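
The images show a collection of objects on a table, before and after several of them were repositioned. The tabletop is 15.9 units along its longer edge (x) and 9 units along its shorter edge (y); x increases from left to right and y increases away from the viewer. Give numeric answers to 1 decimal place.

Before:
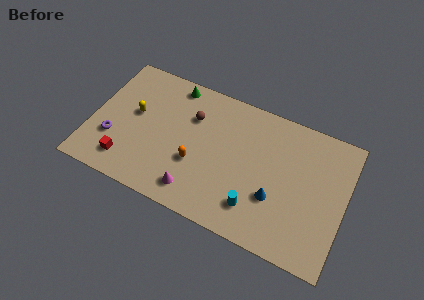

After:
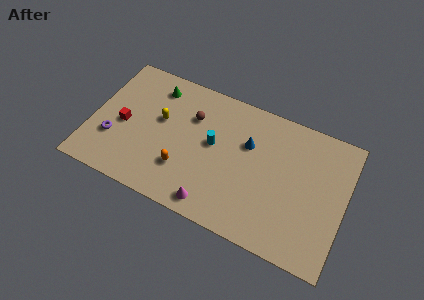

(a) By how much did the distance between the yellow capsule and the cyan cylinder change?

-5.2

The distance was about 8.6 in the first image and 3.4 in the second, so they moved 5.2 units closer together.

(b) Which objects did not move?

the purple torus and the brown sphere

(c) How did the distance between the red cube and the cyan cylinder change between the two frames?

-2.4

Before: roughly 8.1 units apart; after: 5.7. That's 2.4 units closer together.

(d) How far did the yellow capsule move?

1.6

The yellow capsule was near (2.6, 5.1) before and (4.2, 5.3) after, so it travelled √(1.6² + 0.2²) ≈ 1.6 units.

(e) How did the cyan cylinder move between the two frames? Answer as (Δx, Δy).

(-3.0, 3.0)

From the two frames, the cyan cylinder sits at roughly (10.6, 2.0) before and (7.6, 5.0) after.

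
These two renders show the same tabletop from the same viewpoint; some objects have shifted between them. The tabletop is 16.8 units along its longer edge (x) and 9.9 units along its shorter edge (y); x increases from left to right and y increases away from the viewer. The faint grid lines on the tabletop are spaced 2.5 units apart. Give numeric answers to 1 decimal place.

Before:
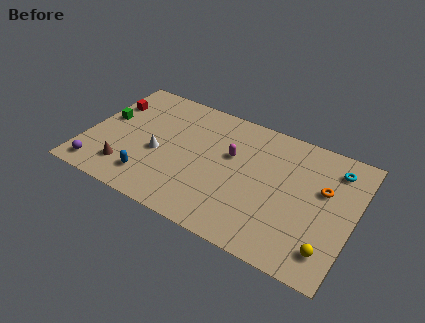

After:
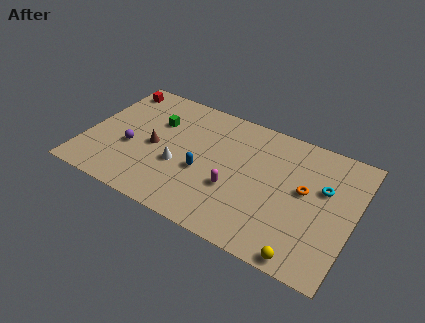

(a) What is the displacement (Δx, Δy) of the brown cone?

(1.4, 2.5)

The brown cone was at about (2.9, 2.1) and moved to about (4.3, 4.6).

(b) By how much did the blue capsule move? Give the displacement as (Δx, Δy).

(3.1, 2.0)

The blue capsule started near (4.4, 2.0) and ended near (7.5, 4.0).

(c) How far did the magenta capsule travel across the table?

2.5

The magenta capsule moved from about (9.0, 6.1) to (9.5, 3.6), a distance of √(0.5² + 2.5²) ≈ 2.5.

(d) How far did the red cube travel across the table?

1.5

From (1.0, 7.0) to (1.1, 8.5), the red cube covered √(0.1² + 1.5²) ≈ 1.5 units.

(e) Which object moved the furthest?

the blue capsule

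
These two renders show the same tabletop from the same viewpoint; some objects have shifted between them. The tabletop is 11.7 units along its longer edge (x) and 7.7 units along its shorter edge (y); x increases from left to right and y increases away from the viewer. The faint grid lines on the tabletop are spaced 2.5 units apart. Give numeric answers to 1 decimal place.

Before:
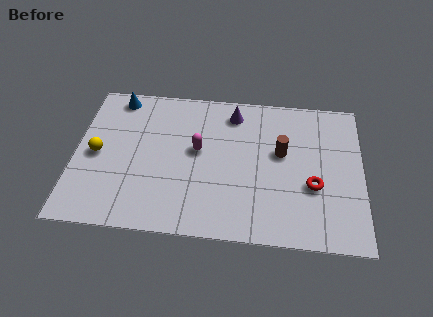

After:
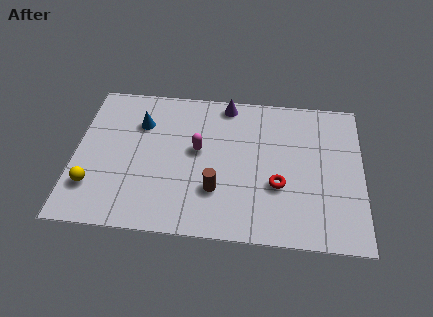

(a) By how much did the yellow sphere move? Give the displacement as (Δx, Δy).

(-0.1, -1.7)

From the two frames, the yellow sphere sits at roughly (0.9, 3.7) before and (0.8, 2.0) after.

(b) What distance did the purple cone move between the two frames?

0.6

From (6.4, 6.4) to (6.1, 6.9), the purple cone covered √(0.3² + 0.5²) ≈ 0.6 units.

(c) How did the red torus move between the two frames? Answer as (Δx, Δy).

(-1.4, -0.1)

The red torus started near (9.7, 2.9) and ended near (8.3, 2.8).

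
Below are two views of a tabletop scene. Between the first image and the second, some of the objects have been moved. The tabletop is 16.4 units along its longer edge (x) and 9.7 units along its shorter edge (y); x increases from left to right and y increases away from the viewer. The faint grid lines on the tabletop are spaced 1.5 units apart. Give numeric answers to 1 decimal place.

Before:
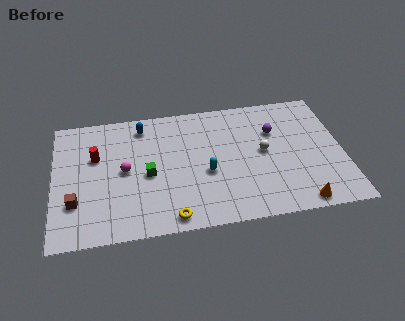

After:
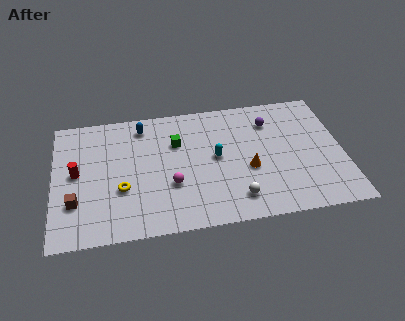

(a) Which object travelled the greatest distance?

the orange cone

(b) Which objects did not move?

the blue capsule and the brown cube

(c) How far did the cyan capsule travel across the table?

1.3

The cyan capsule moved from about (8.6, 4.0) to (9.2, 5.1), a distance of √(0.6² + 1.1²) ≈ 1.3.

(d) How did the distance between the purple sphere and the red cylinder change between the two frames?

+1.1

Before: roughly 10.2 units apart; after: 11.3. That's 1.1 units further apart.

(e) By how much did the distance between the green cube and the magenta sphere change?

+1.8

The distance was about 1.4 in the first image and 3.2 in the second, so they moved 1.8 units further apart.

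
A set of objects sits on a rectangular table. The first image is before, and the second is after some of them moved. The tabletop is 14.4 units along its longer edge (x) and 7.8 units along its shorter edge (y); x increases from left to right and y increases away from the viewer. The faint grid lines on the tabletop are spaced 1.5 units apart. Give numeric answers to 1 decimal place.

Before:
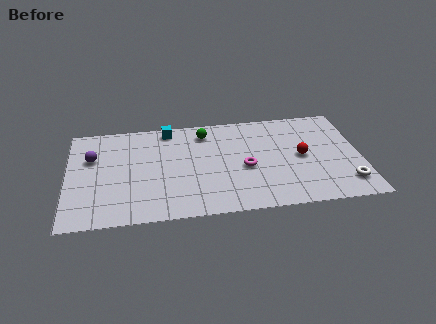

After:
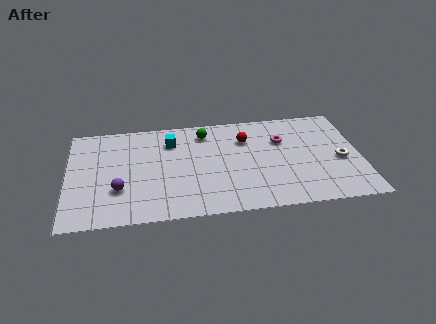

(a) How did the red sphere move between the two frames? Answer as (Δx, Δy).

(-2.7, 1.7)

The red sphere was at about (11.5, 3.9) and moved to about (8.8, 5.6).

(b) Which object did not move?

the green sphere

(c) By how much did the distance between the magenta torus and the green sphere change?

+0.4

Before: roughly 3.6 units apart; after: 4.0. That's 0.4 units further apart.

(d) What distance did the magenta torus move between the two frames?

2.7

The magenta torus moved from about (8.7, 3.4) to (10.6, 5.3), a distance of √(1.9² + 1.9²) ≈ 2.7.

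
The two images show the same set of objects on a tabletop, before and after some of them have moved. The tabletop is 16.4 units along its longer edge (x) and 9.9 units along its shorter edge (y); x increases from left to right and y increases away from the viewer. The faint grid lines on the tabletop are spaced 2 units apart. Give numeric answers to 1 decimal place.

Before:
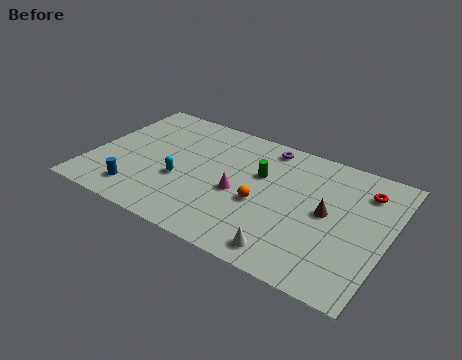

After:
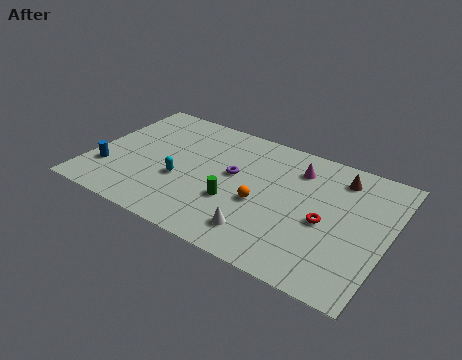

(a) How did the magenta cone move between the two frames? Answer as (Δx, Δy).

(2.8, 3.4)

The magenta cone started near (8.3, 4.3) and ended near (11.1, 7.7).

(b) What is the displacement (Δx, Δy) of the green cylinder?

(-1.0, -2.8)

From the two frames, the green cylinder sits at roughly (9.2, 6.3) before and (8.2, 3.5) after.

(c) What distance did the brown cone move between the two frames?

3.0

The brown cone moved from about (13.1, 5.1) to (13.4, 8.1), a distance of √(0.3² + 3.0²) ≈ 3.0.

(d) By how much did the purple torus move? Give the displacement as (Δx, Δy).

(-1.4, -3.1)

The purple torus started near (9.2, 8.7) and ended near (7.8, 5.6).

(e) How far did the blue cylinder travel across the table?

2.1

From (3.0, 1.8) to (1.1, 2.8), the blue cylinder covered √(1.9² + 1.0²) ≈ 2.1 units.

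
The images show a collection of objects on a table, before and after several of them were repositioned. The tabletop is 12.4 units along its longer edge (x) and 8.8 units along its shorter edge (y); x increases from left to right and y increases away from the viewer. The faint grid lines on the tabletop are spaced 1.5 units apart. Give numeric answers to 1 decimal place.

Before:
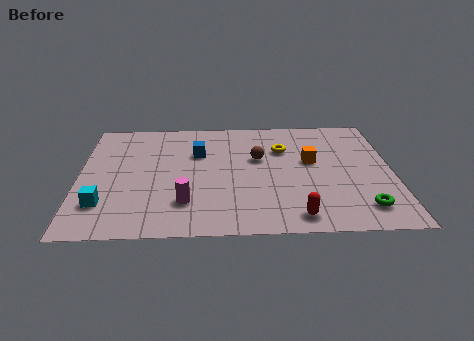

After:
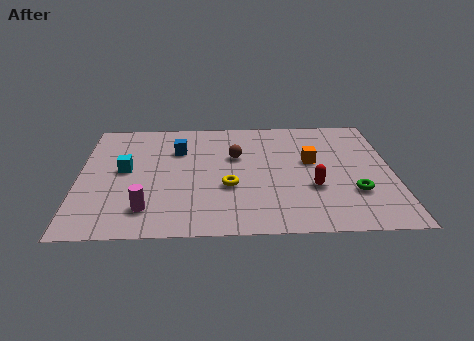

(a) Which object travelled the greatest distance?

the yellow torus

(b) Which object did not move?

the orange cube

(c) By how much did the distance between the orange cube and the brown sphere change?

+0.9

Before: roughly 2.1 units apart; after: 3.0. That's 0.9 units further apart.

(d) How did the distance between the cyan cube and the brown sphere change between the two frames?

-2.4

The distance was about 6.9 in the first image and 4.5 in the second, so they moved 2.4 units closer together.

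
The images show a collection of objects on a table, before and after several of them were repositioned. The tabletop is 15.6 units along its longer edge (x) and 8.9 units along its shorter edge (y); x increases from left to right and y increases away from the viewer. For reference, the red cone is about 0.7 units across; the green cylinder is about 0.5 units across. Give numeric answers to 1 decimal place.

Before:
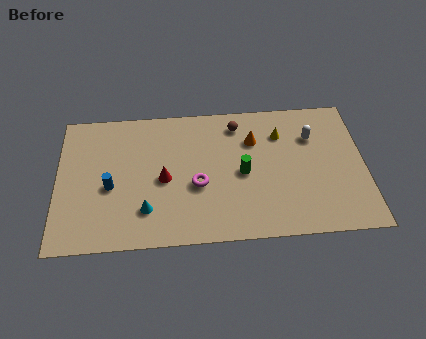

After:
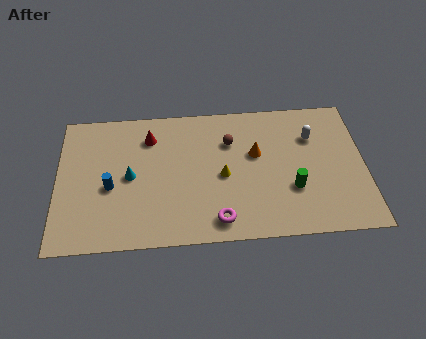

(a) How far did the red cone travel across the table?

2.9

The red cone was near (5.4, 4.1) before and (4.7, 6.9) after, so it travelled √(0.7² + 2.8²) ≈ 2.9 units.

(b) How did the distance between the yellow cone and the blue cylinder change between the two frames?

-3.4

The distance was about 9.1 in the first image and 5.7 in the second, so they moved 3.4 units closer together.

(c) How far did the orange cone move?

0.9

The orange cone was near (10.0, 6.3) before and (10.1, 5.4) after, so it travelled √(0.1² + 0.9²) ≈ 0.9 units.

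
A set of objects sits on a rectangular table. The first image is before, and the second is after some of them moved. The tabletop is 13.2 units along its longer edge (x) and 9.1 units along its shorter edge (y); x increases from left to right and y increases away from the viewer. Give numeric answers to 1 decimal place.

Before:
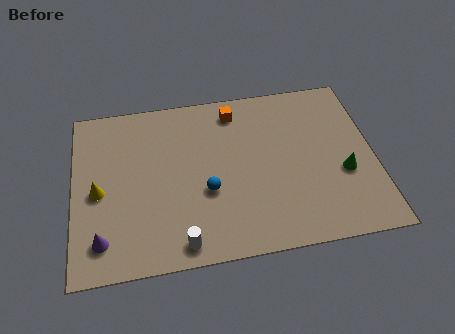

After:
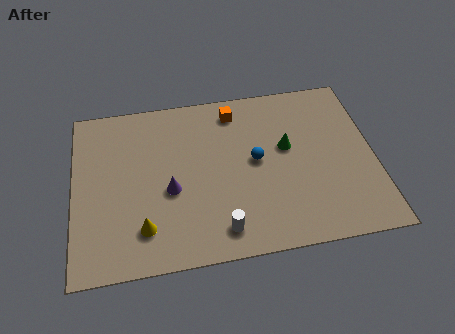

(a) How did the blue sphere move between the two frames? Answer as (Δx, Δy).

(2.2, 1.3)

From the two frames, the blue sphere sits at roughly (5.8, 3.5) before and (8.0, 4.8) after.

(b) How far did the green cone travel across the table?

3.0

From (11.8, 3.5) to (9.4, 5.3), the green cone covered √(2.4² + 1.8²) ≈ 3.0 units.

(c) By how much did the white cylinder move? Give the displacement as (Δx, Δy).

(1.7, 0.4)

From the two frames, the white cylinder sits at roughly (4.6, 1.0) before and (6.3, 1.4) after.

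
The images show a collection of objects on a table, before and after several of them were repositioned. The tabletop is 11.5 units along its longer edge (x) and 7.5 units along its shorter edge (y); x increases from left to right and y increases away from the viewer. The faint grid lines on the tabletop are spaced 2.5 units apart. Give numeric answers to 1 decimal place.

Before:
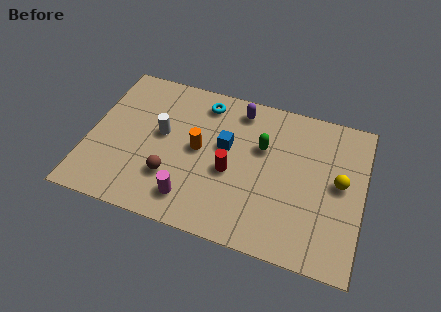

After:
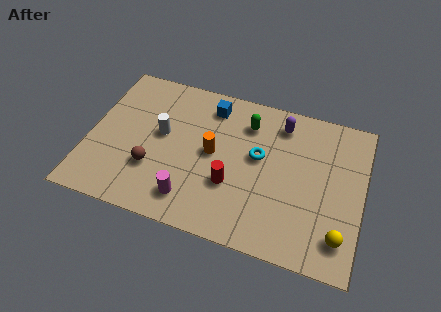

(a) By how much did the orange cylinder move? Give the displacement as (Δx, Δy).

(0.6, 0.0)

The orange cylinder started near (4.6, 3.9) and ended near (5.2, 3.9).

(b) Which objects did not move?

the white cylinder and the magenta cylinder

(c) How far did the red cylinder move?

0.6

From (6.0, 3.2) to (6.1, 2.6), the red cylinder covered √(0.1² + 0.6²) ≈ 0.6 units.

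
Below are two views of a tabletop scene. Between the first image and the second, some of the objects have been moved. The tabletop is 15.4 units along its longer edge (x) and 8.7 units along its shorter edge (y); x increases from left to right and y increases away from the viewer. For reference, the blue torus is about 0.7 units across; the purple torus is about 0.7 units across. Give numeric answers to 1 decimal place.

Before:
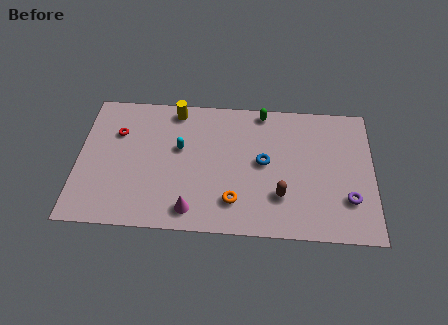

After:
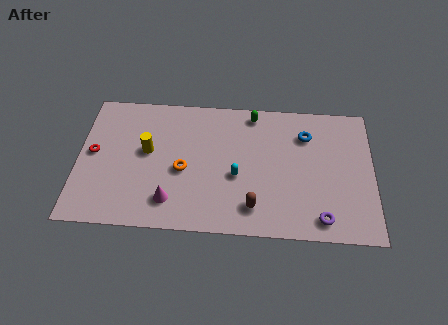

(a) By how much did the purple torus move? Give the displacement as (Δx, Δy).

(-1.4, -1.3)

The purple torus was at about (14.1, 2.5) and moved to about (12.7, 1.2).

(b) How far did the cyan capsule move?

3.4

The cyan capsule moved from about (5.3, 5.2) to (8.3, 3.6), a distance of √(3.0² + 1.6²) ≈ 3.4.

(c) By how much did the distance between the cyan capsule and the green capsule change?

-0.9

The distance was about 5.1 in the first image and 4.2 in the second, so they moved 0.9 units closer together.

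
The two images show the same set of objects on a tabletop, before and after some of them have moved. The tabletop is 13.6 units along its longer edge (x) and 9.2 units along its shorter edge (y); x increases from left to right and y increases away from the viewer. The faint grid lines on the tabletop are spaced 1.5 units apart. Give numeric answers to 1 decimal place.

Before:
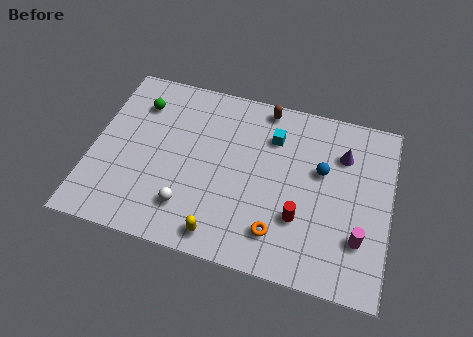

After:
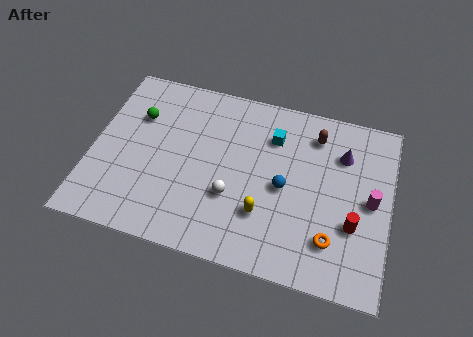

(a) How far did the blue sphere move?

2.1

From (10.4, 5.6) to (8.8, 4.3), the blue sphere covered √(1.6² + 1.3²) ≈ 2.1 units.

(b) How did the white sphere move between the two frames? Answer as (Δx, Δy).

(1.9, 1.1)

From the two frames, the white sphere sits at roughly (4.6, 2.1) before and (6.5, 3.2) after.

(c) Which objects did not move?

the purple cone and the cyan cube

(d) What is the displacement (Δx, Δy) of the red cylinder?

(2.4, 0.3)

The red cylinder started near (9.6, 2.9) and ended near (12.0, 3.2).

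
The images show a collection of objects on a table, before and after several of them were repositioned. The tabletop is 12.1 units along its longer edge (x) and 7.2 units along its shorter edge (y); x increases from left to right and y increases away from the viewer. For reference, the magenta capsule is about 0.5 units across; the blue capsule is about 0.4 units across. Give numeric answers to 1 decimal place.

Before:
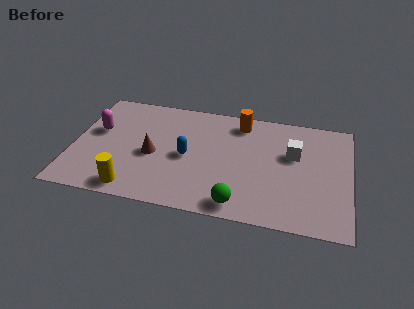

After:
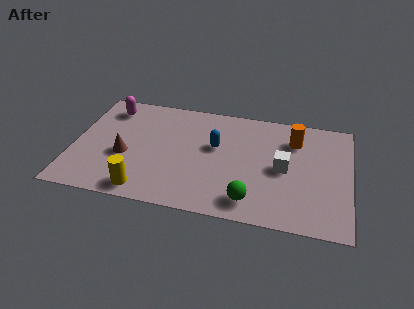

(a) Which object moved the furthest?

the orange cylinder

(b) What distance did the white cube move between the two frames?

1.1

From (9.6, 4.5) to (9.2, 3.5), the white cube covered √(0.4² + 1.0²) ≈ 1.1 units.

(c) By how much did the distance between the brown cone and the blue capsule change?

+2.6

The distance was about 1.5 in the first image and 4.1 in the second, so they moved 2.6 units further apart.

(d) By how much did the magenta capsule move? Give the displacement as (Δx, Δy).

(0.4, 1.6)

From the two frames, the magenta capsule sits at roughly (1.0, 4.3) before and (1.4, 5.9) after.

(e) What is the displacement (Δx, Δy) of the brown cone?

(-1.2, -0.3)

The brown cone started near (3.5, 3.2) and ended near (2.3, 2.9).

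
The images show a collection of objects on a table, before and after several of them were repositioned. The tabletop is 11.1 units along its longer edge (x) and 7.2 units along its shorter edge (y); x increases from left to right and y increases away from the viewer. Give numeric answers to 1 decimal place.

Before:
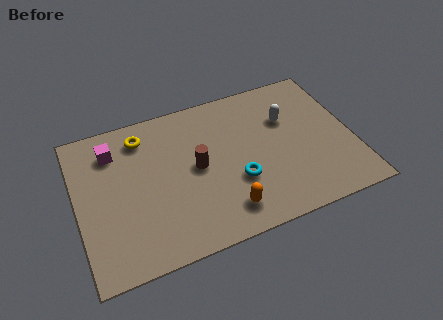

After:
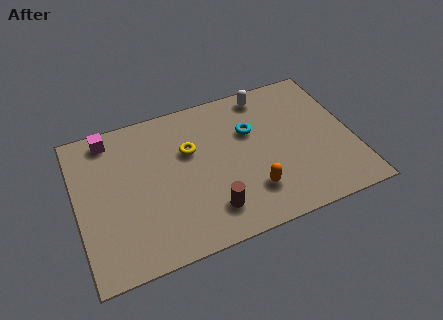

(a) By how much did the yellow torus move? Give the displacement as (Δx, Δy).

(1.8, -1.3)

The yellow torus started near (2.8, 5.9) and ended near (4.6, 4.6).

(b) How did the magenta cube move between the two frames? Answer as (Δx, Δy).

(-0.1, 0.7)

From the two frames, the magenta cube sits at roughly (1.6, 5.6) before and (1.5, 6.3) after.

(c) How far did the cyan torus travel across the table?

2.3

The cyan torus was near (6.3, 2.5) before and (7.1, 4.7) after, so it travelled √(0.8² + 2.2²) ≈ 2.3 units.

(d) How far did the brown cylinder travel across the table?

2.2

From (4.8, 3.7) to (5.1, 1.5), the brown cylinder covered √(0.3² + 2.2²) ≈ 2.2 units.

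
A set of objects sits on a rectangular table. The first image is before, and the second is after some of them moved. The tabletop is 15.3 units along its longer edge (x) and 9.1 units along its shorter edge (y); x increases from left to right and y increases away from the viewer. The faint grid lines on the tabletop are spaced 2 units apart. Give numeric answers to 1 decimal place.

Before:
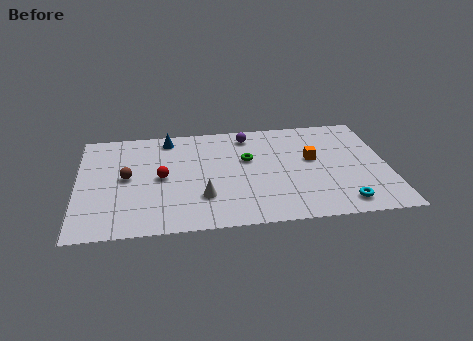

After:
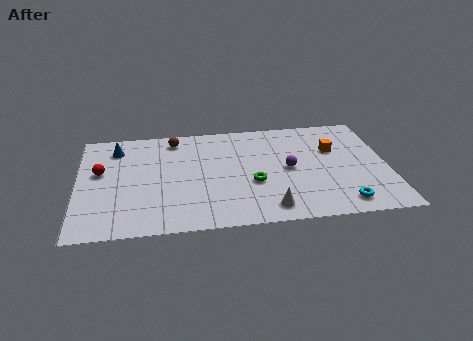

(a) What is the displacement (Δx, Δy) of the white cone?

(3.2, -1.3)

From the two frames, the white cone sits at roughly (6.1, 2.6) before and (9.3, 1.3) after.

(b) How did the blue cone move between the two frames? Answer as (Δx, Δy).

(-2.6, -0.6)

The blue cone started near (4.5, 7.9) and ended near (1.9, 7.3).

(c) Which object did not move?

the cyan torus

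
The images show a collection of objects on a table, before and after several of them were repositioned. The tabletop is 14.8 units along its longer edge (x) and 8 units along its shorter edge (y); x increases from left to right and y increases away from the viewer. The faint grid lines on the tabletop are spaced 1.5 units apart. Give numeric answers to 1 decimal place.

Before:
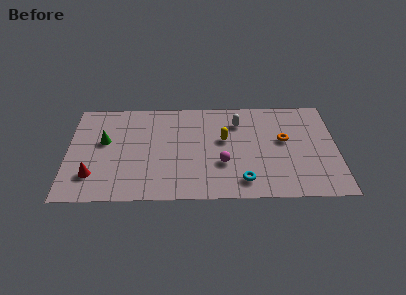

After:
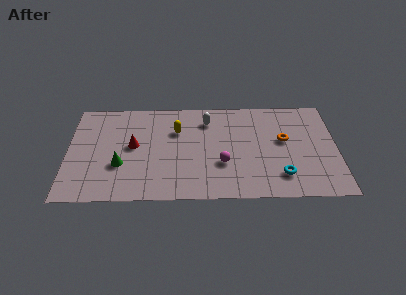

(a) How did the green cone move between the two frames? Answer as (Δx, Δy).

(0.9, -1.9)

The green cone started near (2.0, 4.7) and ended near (2.9, 2.8).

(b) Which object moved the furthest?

the red cone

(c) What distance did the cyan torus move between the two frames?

2.1

The cyan torus moved from about (9.6, 1.4) to (11.7, 1.8), a distance of √(2.1² + 0.4²) ≈ 2.1.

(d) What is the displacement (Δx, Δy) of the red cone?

(2.2, 2.3)

The red cone was at about (1.4, 2.0) and moved to about (3.6, 4.3).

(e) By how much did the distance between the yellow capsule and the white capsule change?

+0.3

The distance was about 1.6 in the first image and 1.9 in the second, so they moved 0.3 units further apart.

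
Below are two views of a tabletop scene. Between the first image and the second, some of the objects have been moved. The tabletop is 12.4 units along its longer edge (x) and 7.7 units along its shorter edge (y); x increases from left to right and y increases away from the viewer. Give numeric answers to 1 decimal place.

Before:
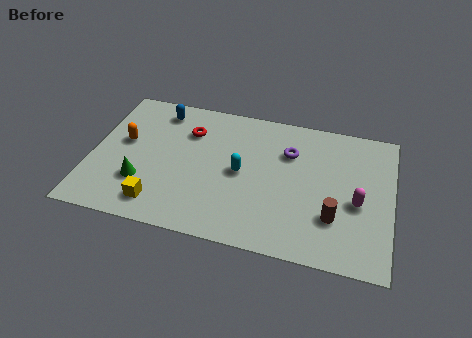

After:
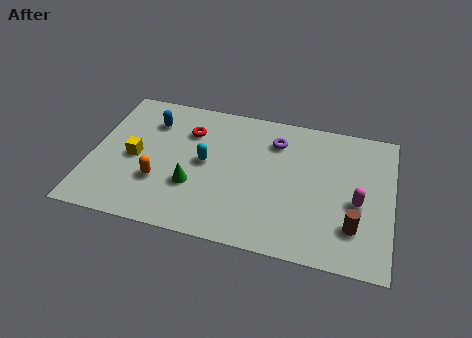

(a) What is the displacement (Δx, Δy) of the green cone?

(2.1, 0.3)

The green cone started near (2.2, 2.3) and ended near (4.3, 2.6).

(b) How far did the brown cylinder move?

0.9

The brown cylinder moved from about (10.1, 2.3) to (10.9, 2.0), a distance of √(0.8² + 0.3²) ≈ 0.9.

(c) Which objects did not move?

the red torus and the magenta capsule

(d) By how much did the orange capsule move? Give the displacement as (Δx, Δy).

(1.6, -1.9)

The orange capsule started near (1.3, 4.4) and ended near (2.9, 2.5).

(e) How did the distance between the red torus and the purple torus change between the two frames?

-0.6

Before: roughly 4.2 units apart; after: 3.6. That's 0.6 units closer together.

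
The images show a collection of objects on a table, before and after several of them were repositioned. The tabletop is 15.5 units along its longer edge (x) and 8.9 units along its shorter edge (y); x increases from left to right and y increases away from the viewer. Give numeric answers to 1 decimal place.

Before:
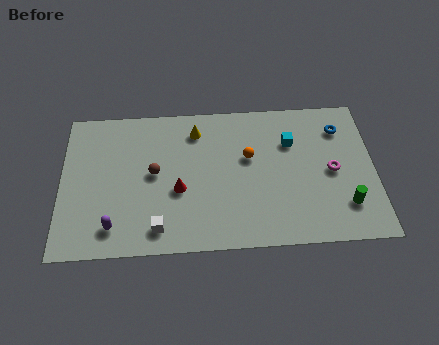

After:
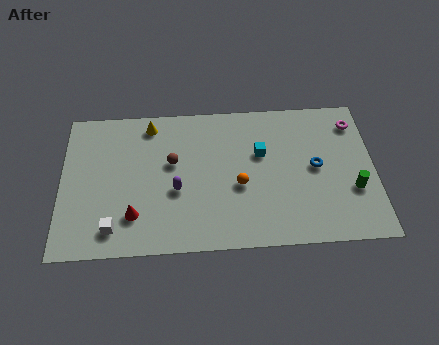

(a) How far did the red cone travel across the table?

2.6

The red cone moved from about (5.8, 3.6) to (3.6, 2.2), a distance of √(2.2² + 1.4²) ≈ 2.6.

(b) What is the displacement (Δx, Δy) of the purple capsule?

(3.1, 2.0)

The purple capsule started near (2.6, 1.6) and ended near (5.7, 3.6).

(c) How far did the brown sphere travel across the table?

1.1

From (4.6, 4.7) to (5.5, 5.3), the brown sphere covered √(0.9² + 0.6²) ≈ 1.1 units.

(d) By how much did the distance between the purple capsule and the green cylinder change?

-2.7

Before: roughly 11.4 units apart; after: 8.7. That's 2.7 units closer together.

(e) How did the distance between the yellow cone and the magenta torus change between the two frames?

+2.9

Before: roughly 7.3 units apart; after: 10.2. That's 2.9 units further apart.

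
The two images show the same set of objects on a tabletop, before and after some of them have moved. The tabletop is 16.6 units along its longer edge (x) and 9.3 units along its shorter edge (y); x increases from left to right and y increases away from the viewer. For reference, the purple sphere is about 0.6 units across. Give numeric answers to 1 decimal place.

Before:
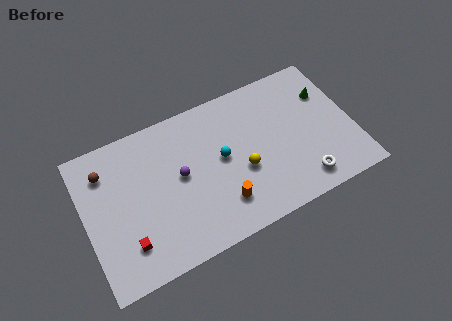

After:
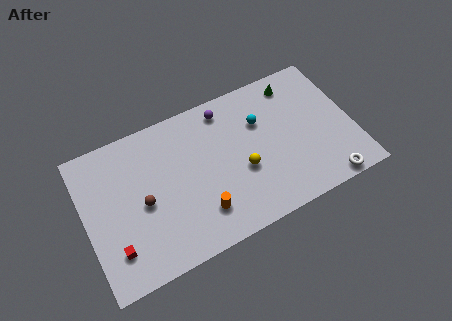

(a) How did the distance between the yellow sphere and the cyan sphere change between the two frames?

+1.3

They were about 1.7 units apart before and 3.0 after — 1.3 units further apart.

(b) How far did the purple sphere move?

4.4

The purple sphere moved from about (5.9, 5.0) to (9.1, 8.0), a distance of √(3.2² + 3.0²) ≈ 4.4.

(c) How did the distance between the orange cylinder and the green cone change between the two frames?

+0.4

They were about 8.4 units apart before and 8.8 after — 0.4 units further apart.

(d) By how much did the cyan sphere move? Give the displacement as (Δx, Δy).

(2.6, 1.3)

The cyan sphere was at about (8.5, 5.0) and moved to about (11.1, 6.3).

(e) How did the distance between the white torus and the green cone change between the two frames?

+1.7

The distance was about 5.5 in the first image and 7.2 in the second, so they moved 1.7 units further apart.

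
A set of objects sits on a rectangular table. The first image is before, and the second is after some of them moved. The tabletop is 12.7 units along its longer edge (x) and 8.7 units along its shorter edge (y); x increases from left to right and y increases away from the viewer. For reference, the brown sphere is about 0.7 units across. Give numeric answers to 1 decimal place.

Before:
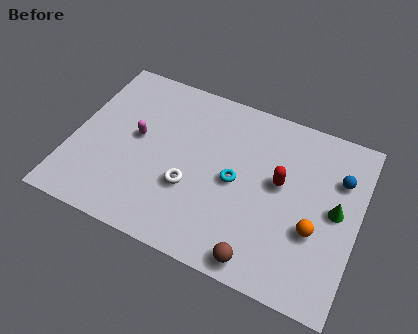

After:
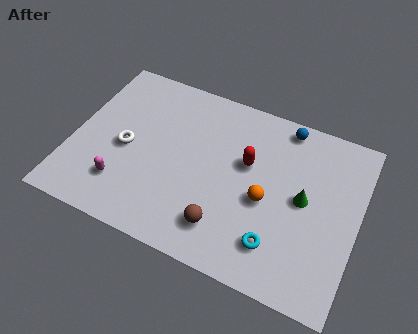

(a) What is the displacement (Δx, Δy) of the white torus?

(-3.0, 0.9)

The white torus started near (5.4, 3.1) and ended near (2.4, 4.0).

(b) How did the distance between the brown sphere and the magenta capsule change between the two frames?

-2.5

The distance was about 7.1 in the first image and 4.6 in the second, so they moved 2.5 units closer together.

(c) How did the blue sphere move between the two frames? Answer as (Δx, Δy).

(-2.6, 1.7)

The blue sphere started near (11.7, 6.1) and ended near (9.1, 7.8).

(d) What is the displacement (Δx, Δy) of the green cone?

(-1.4, 0.0)

The green cone started near (11.7, 4.5) and ended near (10.3, 4.5).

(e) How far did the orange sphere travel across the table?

2.3

The orange sphere moved from about (10.9, 3.2) to (8.7, 3.8), a distance of √(2.2² + 0.6²) ≈ 2.3.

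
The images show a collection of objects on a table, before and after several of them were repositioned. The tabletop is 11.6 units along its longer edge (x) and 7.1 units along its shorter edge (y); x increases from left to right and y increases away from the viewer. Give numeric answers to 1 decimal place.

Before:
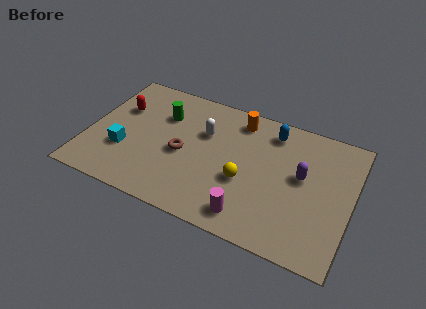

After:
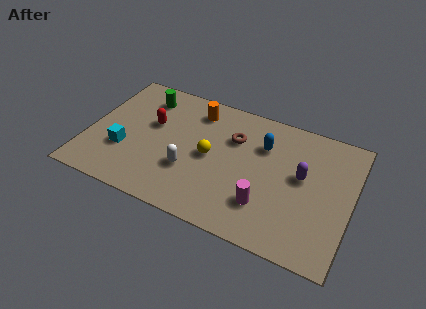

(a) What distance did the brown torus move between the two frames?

2.7

The brown torus was near (4.2, 3.2) before and (6.3, 4.9) after, so it travelled √(2.1² + 1.7²) ≈ 2.7 units.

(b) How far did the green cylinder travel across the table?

1.1

The green cylinder moved from about (3.1, 5.0) to (2.2, 5.7), a distance of √(0.9² + 0.7²) ≈ 1.1.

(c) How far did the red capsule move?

1.6

The red capsule moved from about (1.2, 4.7) to (2.7, 4.3), a distance of √(1.5² + 0.4²) ≈ 1.6.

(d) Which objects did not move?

the purple capsule and the cyan cube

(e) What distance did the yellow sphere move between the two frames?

1.7

From (7.0, 2.8) to (5.4, 3.5), the yellow sphere covered √(1.6² + 0.7²) ≈ 1.7 units.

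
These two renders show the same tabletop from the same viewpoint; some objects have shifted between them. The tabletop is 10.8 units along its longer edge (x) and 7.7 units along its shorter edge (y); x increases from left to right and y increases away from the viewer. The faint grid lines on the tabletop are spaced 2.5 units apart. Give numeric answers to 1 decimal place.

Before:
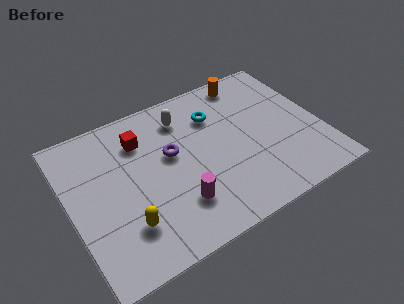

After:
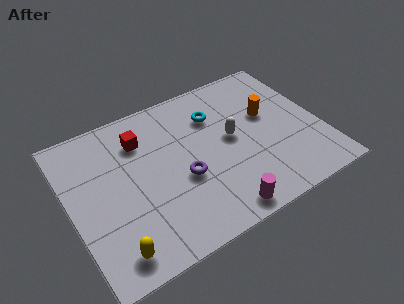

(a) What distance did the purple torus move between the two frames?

1.4

The purple torus was near (4.4, 4.5) before and (4.7, 3.1) after, so it travelled √(0.3² + 1.4²) ≈ 1.4 units.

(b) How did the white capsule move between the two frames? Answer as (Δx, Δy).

(1.8, -2.0)

The white capsule was at about (5.2, 6.1) and moved to about (7.0, 4.1).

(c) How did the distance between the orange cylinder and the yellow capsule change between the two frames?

+0.3

They were about 7.8 units apart before and 8.1 after — 0.3 units further apart.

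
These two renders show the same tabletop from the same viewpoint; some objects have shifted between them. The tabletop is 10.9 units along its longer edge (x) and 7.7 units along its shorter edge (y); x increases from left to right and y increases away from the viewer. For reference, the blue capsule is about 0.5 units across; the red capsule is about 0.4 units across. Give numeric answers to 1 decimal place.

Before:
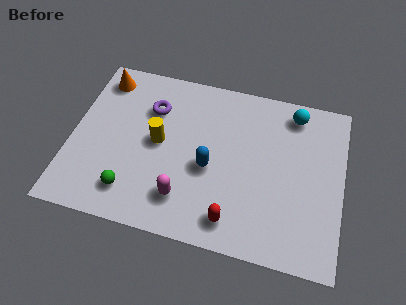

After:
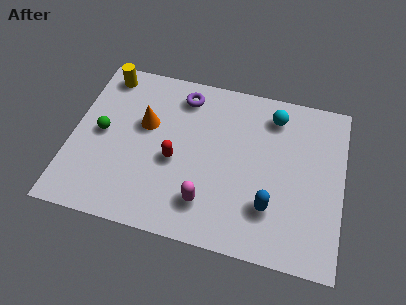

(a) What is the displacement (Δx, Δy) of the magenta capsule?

(0.9, 0.0)

The magenta capsule started near (4.7, 1.7) and ended near (5.6, 1.7).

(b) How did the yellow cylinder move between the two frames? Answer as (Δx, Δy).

(-2.4, 2.7)

From the two frames, the yellow cylinder sits at roughly (3.5, 4.0) before and (1.1, 6.7) after.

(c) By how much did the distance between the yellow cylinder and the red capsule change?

+0.3

They were about 4.3 units apart before and 4.6 after — 0.3 units further apart.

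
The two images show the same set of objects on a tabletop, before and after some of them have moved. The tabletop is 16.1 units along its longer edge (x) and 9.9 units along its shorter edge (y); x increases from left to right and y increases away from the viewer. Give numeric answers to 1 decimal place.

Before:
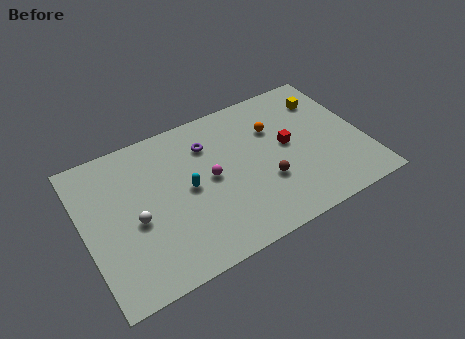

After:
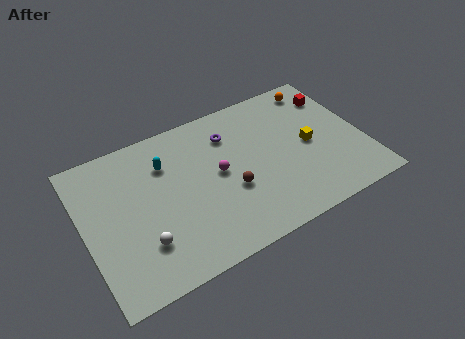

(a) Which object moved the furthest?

the red cube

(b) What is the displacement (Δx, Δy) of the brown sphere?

(-2.0, 0.4)

The brown sphere started near (10.2, 3.4) and ended near (8.2, 3.8).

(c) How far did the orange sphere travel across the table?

3.5

The orange sphere moved from about (11.2, 6.8) to (14.2, 8.6), a distance of √(3.0² + 1.8²) ≈ 3.5.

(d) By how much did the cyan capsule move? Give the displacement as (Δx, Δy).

(-1.0, 2.2)

From the two frames, the cyan capsule sits at roughly (5.9, 5.0) before and (4.9, 7.2) after.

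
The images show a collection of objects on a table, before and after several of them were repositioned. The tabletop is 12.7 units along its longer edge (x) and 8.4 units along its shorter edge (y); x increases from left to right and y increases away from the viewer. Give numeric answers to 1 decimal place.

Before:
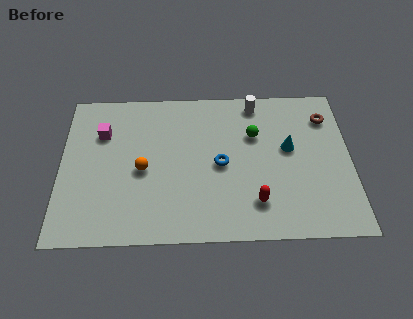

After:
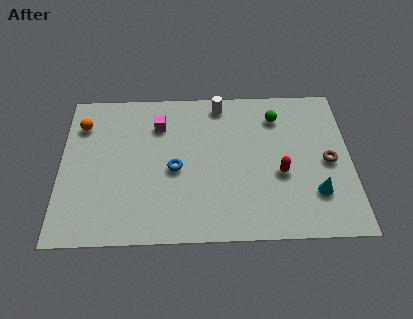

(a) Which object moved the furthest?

the orange sphere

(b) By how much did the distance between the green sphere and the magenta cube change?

-1.5

They were about 6.7 units apart before and 5.2 after — 1.5 units closer together.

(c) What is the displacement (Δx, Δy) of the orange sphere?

(-2.7, 2.6)

The orange sphere started near (3.6, 3.8) and ended near (0.9, 6.4).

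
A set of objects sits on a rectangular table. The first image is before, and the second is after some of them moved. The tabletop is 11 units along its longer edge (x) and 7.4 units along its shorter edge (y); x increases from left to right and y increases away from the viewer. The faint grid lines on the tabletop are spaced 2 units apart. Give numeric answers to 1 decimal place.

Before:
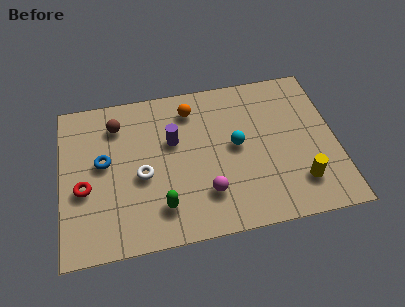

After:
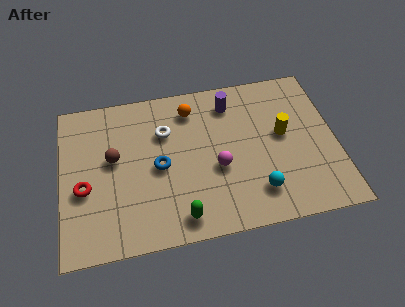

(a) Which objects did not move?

the orange sphere and the red torus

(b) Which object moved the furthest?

the purple cylinder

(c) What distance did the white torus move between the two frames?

2.1

The white torus was near (3.2, 3.2) before and (4.2, 5.1) after, so it travelled √(1.0² + 1.9²) ≈ 2.1 units.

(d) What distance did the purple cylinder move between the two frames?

2.8

The purple cylinder was near (4.5, 4.6) before and (6.9, 6.0) after, so it travelled √(2.4² + 1.4²) ≈ 2.8 units.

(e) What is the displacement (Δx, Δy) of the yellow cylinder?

(-0.5, 2.4)

The yellow cylinder started near (9.4, 1.7) and ended near (8.9, 4.1).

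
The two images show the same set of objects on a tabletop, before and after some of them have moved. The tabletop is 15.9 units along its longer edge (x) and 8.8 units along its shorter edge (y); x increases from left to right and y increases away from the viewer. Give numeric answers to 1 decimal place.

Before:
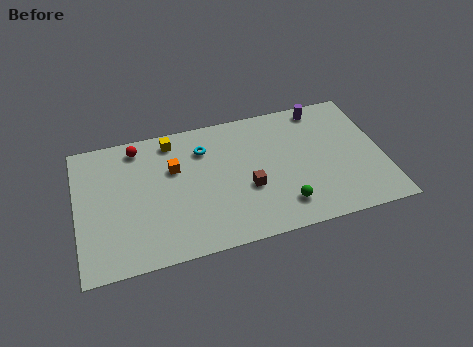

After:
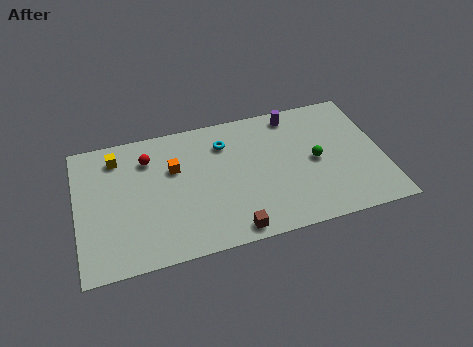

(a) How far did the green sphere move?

3.1

From (10.5, 1.8) to (12.4, 4.3), the green sphere covered √(1.9² + 2.5²) ≈ 3.1 units.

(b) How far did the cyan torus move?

1.1

The cyan torus moved from about (6.7, 6.6) to (7.8, 6.7), a distance of √(1.1² + 0.1²) ≈ 1.1.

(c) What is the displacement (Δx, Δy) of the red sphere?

(0.5, -0.9)

The red sphere was at about (3.3, 7.6) and moved to about (3.8, 6.7).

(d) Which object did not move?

the orange cube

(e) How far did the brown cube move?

2.7

The brown cube moved from about (8.8, 3.4) to (7.8, 0.9), a distance of √(1.0² + 2.5²) ≈ 2.7.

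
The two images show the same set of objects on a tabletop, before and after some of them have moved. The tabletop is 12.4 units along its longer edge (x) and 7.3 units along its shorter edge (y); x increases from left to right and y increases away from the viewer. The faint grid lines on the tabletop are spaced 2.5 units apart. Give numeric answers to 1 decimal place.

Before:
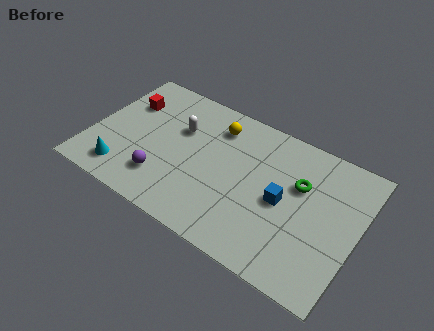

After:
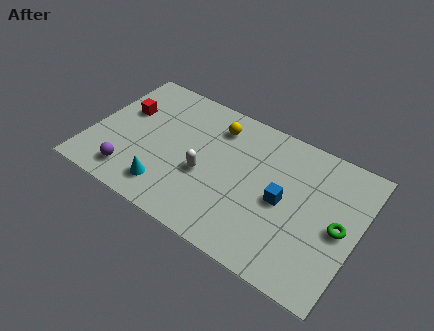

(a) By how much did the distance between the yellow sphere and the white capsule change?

+0.9

Before: roughly 1.9 units apart; after: 2.8. That's 0.9 units further apart.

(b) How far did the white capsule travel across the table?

2.3

From (3.9, 4.8) to (5.4, 3.0), the white capsule covered √(1.5² + 1.8²) ≈ 2.3 units.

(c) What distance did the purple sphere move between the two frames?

1.5

The purple sphere was near (3.6, 1.8) before and (2.2, 1.3) after, so it travelled √(1.4² + 0.5²) ≈ 1.5 units.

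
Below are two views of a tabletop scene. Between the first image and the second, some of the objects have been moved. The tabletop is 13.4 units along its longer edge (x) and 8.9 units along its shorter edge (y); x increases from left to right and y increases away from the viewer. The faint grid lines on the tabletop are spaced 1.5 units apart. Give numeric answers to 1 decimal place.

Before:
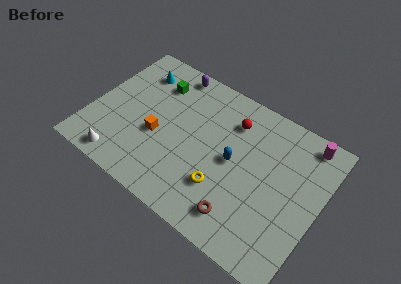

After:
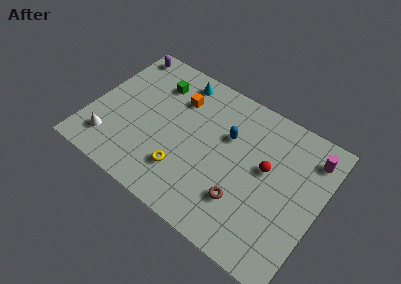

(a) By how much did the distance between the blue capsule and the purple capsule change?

+1.5

They were about 5.6 units apart before and 7.1 after — 1.5 units further apart.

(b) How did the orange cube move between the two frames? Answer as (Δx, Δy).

(0.7, 2.9)

From the two frames, the orange cube sits at roughly (4.0, 3.6) before and (4.7, 6.5) after.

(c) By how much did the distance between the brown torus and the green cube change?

-0.6

The distance was about 8.0 in the first image and 7.4 in the second, so they moved 0.6 units closer together.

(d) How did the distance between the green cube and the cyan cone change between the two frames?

+0.3

The distance was about 1.2 in the first image and 1.5 in the second, so they moved 0.3 units further apart.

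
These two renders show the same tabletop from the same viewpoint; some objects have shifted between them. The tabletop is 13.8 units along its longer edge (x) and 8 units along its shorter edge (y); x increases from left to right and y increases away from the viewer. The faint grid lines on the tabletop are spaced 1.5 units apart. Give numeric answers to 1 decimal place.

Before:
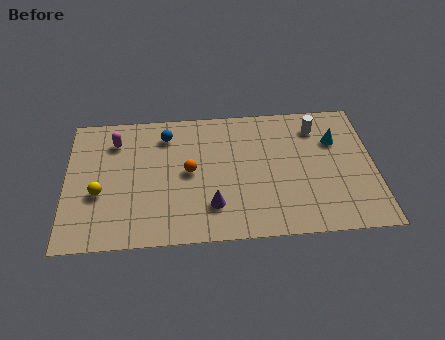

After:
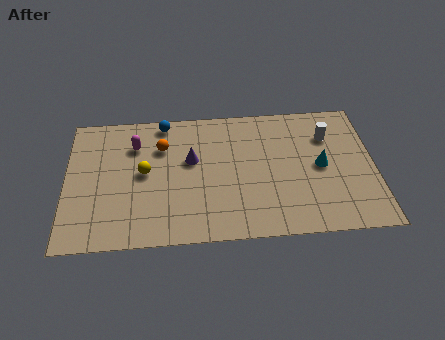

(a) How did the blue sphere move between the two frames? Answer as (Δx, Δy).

(-0.1, 0.8)

From the two frames, the blue sphere sits at roughly (4.5, 6.4) before and (4.4, 7.2) after.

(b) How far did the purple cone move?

2.9

The purple cone was near (6.5, 2.0) before and (5.6, 4.8) after, so it travelled √(0.9² + 2.8²) ≈ 2.9 units.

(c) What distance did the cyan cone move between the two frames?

1.7

From (12.1, 5.5) to (11.4, 4.0), the cyan cone covered √(0.7² + 1.5²) ≈ 1.7 units.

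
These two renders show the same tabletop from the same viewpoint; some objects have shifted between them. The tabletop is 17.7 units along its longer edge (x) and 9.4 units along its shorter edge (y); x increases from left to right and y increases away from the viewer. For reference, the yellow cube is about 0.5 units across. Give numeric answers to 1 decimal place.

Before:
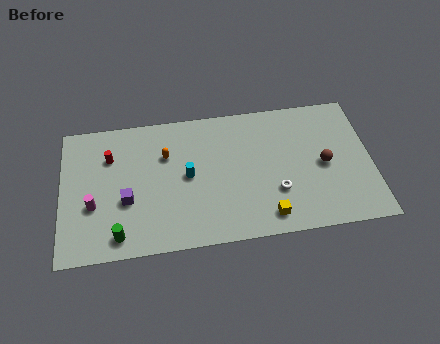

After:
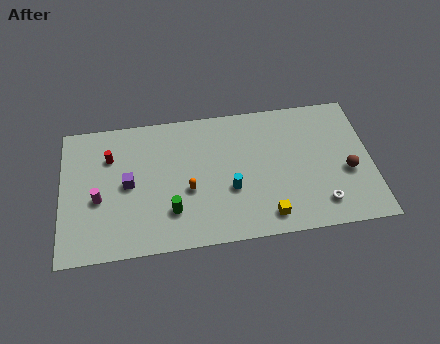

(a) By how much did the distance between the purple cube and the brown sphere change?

+1.2

The distance was about 11.3 in the first image and 12.5 in the second, so they moved 1.2 units further apart.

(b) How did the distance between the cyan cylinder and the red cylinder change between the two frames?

+2.7

The distance was about 4.8 in the first image and 7.5 in the second, so they moved 2.7 units further apart.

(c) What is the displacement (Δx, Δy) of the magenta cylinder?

(0.3, 0.4)

From the two frames, the magenta cylinder sits at roughly (1.8, 3.5) before and (2.1, 3.9) after.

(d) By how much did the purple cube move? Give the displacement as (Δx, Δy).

(0.1, 1.1)

The purple cube started near (3.7, 3.6) and ended near (3.8, 4.7).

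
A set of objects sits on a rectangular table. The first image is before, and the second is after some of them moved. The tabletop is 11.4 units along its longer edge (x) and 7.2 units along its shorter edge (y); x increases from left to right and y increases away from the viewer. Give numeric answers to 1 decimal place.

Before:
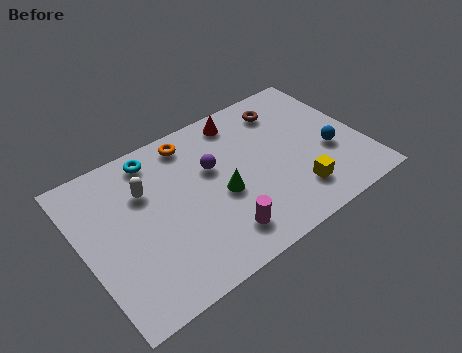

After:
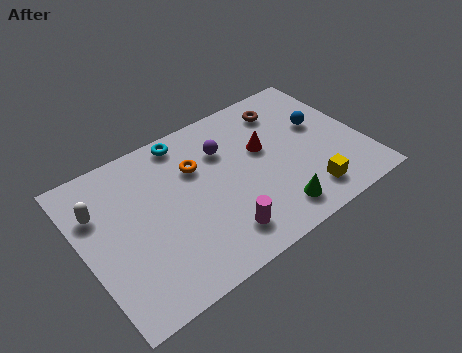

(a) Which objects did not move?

the brown torus and the magenta cylinder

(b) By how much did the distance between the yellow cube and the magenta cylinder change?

+0.4

They were about 3.2 units apart before and 3.6 after — 0.4 units further apart.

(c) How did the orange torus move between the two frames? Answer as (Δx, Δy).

(0.0, -1.3)

The orange torus started near (4.8, 6.2) and ended near (4.8, 4.9).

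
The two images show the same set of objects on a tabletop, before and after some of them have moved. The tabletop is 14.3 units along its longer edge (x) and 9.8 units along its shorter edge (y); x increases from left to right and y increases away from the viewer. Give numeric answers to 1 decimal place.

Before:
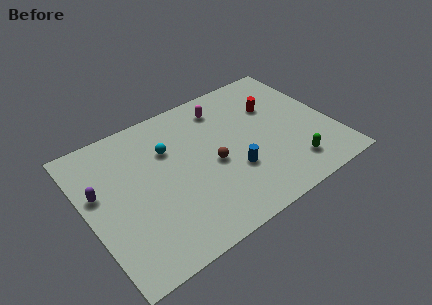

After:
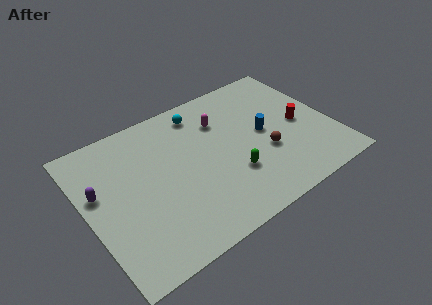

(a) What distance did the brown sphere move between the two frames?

3.1

The brown sphere moved from about (7.2, 4.4) to (10.2, 3.6), a distance of √(3.0² + 0.8²) ≈ 3.1.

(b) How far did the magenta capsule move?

0.9

The magenta capsule was near (8.5, 8.0) before and (8.2, 7.1) after, so it travelled √(0.3² + 0.9²) ≈ 0.9 units.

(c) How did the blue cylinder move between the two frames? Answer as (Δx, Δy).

(2.2, 1.7)

The blue cylinder started near (8.2, 3.3) and ended near (10.4, 5.0).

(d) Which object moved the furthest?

the green capsule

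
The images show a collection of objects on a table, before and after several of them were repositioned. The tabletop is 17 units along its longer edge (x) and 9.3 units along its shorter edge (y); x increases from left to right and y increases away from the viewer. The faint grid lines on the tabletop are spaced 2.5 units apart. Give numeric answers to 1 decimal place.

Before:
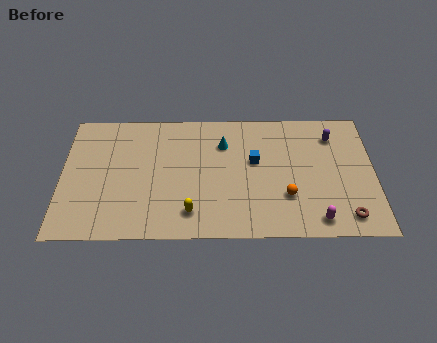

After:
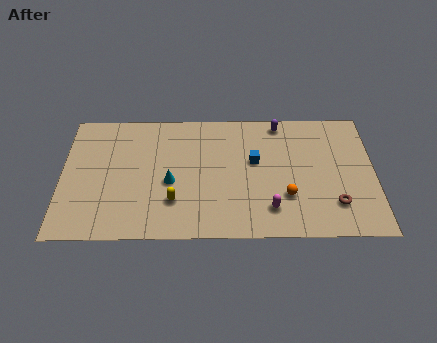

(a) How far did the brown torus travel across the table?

1.1

The brown torus moved from about (15.4, 1.4) to (14.8, 2.3), a distance of √(0.6² + 0.9²) ≈ 1.1.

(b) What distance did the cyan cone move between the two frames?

4.0

The cyan cone moved from about (8.8, 6.8) to (5.9, 4.0), a distance of √(2.9² + 2.8²) ≈ 4.0.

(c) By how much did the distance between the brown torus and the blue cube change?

-1.0

Before: roughly 6.4 units apart; after: 5.4. That's 1.0 units closer together.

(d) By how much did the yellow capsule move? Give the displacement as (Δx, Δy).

(-0.9, 0.8)

The yellow capsule was at about (7.0, 1.8) and moved to about (6.1, 2.6).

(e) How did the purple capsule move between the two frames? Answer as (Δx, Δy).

(-2.9, 1.0)

From the two frames, the purple capsule sits at roughly (14.8, 7.3) before and (11.9, 8.3) after.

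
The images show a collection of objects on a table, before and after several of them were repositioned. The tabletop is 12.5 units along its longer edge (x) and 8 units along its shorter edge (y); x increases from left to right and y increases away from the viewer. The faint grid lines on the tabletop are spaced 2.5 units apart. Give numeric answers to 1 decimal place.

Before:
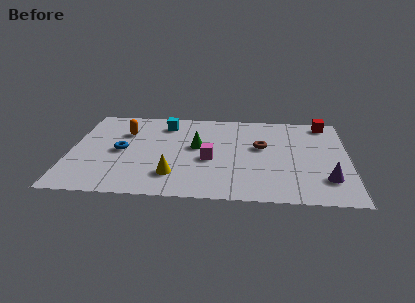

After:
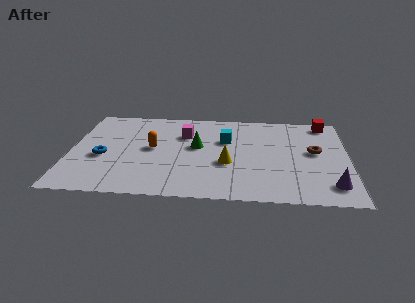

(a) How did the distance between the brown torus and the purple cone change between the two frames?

-1.0

They were about 4.0 units apart before and 3.0 after — 1.0 units closer together.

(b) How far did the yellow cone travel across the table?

2.7

From (4.7, 1.9) to (7.1, 3.1), the yellow cone covered √(2.4² + 1.2²) ≈ 2.7 units.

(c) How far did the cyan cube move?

3.1

The cyan cube was near (4.2, 6.5) before and (7.0, 5.2) after, so it travelled √(2.8² + 1.3²) ≈ 3.1 units.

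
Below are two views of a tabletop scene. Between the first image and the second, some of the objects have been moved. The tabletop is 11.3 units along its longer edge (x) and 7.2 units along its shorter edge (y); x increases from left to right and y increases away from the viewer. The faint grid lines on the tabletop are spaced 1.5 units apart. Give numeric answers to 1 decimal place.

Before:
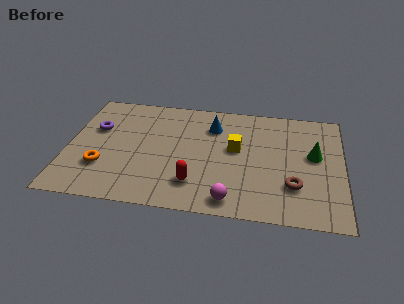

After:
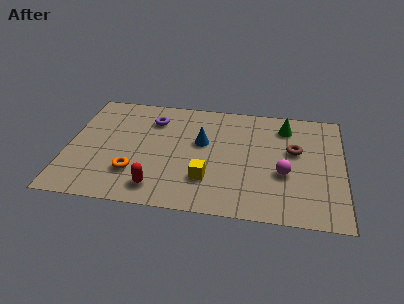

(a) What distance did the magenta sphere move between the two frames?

2.8

The magenta sphere was near (6.8, 0.9) before and (8.9, 2.8) after, so it travelled √(2.1² + 1.9²) ≈ 2.8 units.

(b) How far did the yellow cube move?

2.4

The yellow cube moved from about (6.9, 4.1) to (5.8, 2.0), a distance of √(1.1² + 2.1²) ≈ 2.4.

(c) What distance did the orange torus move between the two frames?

1.3

From (1.5, 2.2) to (2.8, 2.0), the orange torus covered √(1.3² + 0.2²) ≈ 1.3 units.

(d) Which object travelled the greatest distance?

the magenta sphere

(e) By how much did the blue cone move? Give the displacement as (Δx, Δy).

(-0.4, -1.1)

The blue cone was at about (5.9, 5.4) and moved to about (5.5, 4.3).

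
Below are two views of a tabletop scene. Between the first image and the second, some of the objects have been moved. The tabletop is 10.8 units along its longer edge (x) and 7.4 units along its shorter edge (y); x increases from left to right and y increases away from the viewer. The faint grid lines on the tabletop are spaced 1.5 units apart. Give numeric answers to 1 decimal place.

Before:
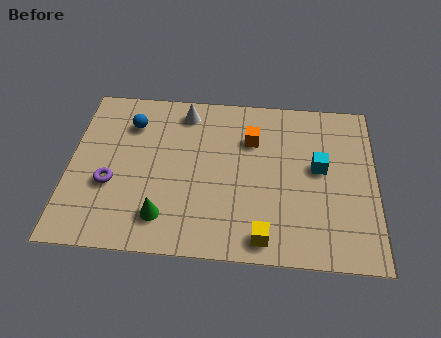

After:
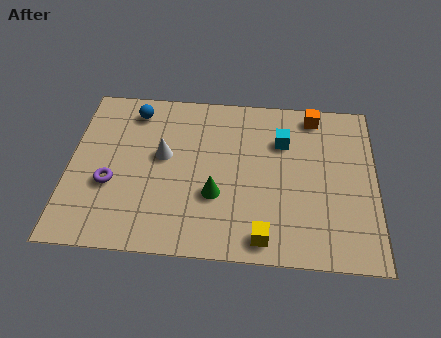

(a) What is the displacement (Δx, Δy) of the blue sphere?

(0.1, 0.6)

The blue sphere was at about (2.1, 5.6) and moved to about (2.2, 6.2).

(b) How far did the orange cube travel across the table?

2.6

From (6.4, 5.2) to (8.6, 6.5), the orange cube covered √(2.2² + 1.3²) ≈ 2.6 units.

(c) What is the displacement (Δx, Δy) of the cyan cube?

(-1.3, 1.1)

The cyan cube was at about (8.8, 4.1) and moved to about (7.5, 5.2).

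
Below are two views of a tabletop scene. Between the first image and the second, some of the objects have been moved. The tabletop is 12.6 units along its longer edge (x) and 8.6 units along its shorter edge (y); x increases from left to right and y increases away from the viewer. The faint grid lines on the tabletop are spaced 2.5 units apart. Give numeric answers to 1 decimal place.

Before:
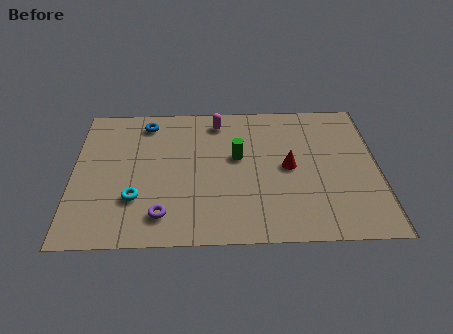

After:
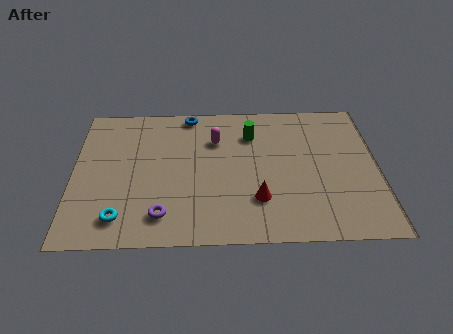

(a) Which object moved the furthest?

the red cone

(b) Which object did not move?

the purple torus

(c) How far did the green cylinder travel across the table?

1.5

The green cylinder moved from about (6.8, 5.0) to (7.4, 6.4), a distance of √(0.6² + 1.4²) ≈ 1.5.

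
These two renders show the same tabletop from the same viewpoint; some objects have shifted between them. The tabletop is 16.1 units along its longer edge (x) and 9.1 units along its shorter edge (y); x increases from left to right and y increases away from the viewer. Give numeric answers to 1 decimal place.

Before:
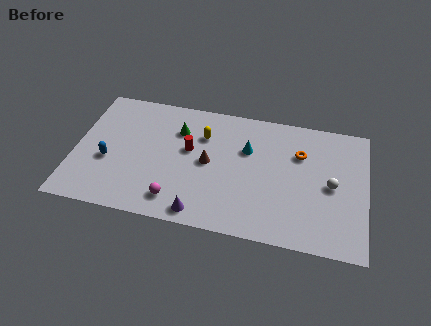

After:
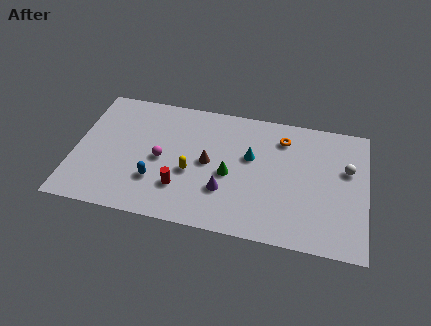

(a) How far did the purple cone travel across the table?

2.2

From (7.2, 1.0) to (8.4, 2.8), the purple cone covered √(1.2² + 1.8²) ≈ 2.2 units.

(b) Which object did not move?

the brown cone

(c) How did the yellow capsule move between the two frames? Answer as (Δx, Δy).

(-0.5, -2.8)

From the two frames, the yellow capsule sits at roughly (7.0, 6.5) before and (6.5, 3.7) after.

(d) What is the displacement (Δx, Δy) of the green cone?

(3.0, -2.6)

The green cone was at about (5.6, 6.6) and moved to about (8.6, 4.0).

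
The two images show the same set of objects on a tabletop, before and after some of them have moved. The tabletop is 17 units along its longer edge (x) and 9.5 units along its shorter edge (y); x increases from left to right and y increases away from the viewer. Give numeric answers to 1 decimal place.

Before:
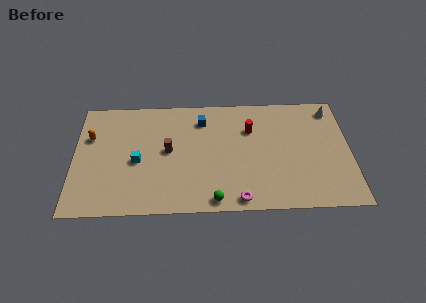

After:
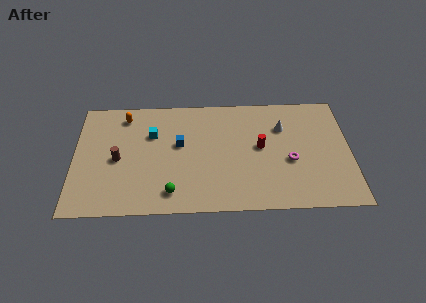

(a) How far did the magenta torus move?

4.4

The magenta torus moved from about (10.1, 0.9) to (13.3, 3.9), a distance of √(3.2² + 3.0²) ≈ 4.4.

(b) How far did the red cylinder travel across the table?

1.6

The red cylinder was near (10.9, 6.6) before and (11.5, 5.1) after, so it travelled √(0.6² + 1.5²) ≈ 1.6 units.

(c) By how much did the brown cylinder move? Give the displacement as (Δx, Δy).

(-3.1, -0.6)

The brown cylinder started near (5.8, 5.0) and ended near (2.7, 4.4).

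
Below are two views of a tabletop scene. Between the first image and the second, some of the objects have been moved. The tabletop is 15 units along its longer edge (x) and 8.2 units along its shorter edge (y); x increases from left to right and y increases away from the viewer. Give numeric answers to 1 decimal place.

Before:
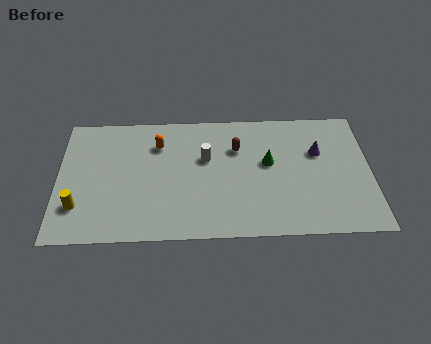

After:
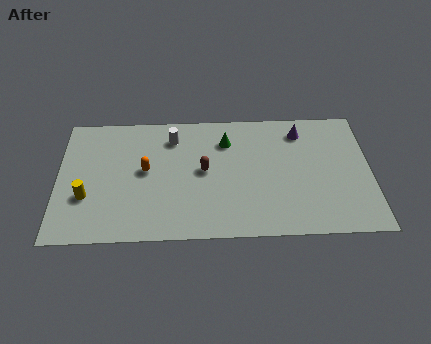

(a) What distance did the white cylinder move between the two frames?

2.1

The white cylinder was near (7.1, 5.1) before and (5.5, 6.5) after, so it travelled √(1.6² + 1.4²) ≈ 2.1 units.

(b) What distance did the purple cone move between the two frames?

1.6

From (12.5, 5.3) to (11.7, 6.7), the purple cone covered √(0.8² + 1.4²) ≈ 1.6 units.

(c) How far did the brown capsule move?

2.1

The brown capsule was near (8.6, 5.7) before and (7.0, 4.3) after, so it travelled √(1.6² + 1.4²) ≈ 2.1 units.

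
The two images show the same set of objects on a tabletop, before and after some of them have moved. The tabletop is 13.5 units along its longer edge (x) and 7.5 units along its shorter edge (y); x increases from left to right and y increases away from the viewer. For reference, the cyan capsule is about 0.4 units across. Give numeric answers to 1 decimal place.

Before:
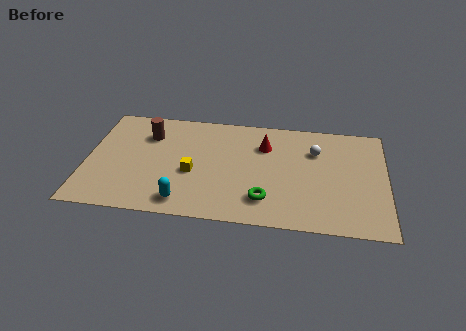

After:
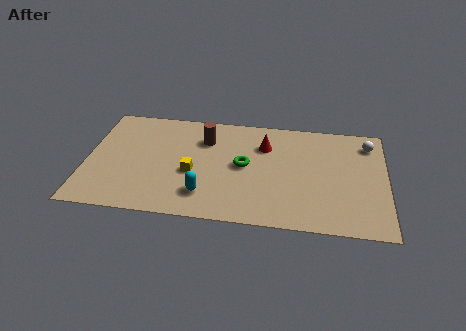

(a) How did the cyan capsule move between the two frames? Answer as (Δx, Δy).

(0.9, 0.6)

From the two frames, the cyan capsule sits at roughly (4.5, 1.1) before and (5.4, 1.7) after.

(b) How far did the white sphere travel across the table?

2.5

The white sphere was near (10.3, 5.3) before and (12.7, 6.1) after, so it travelled √(2.4² + 0.8²) ≈ 2.5 units.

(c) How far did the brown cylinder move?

2.6

From (2.7, 5.5) to (5.3, 5.5), the brown cylinder covered √(2.6² + 0.0²) ≈ 2.6 units.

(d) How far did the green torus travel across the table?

2.4

The green torus was near (8.1, 1.7) before and (7.1, 3.9) after, so it travelled √(1.0² + 2.2²) ≈ 2.4 units.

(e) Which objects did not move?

the red cone and the yellow cube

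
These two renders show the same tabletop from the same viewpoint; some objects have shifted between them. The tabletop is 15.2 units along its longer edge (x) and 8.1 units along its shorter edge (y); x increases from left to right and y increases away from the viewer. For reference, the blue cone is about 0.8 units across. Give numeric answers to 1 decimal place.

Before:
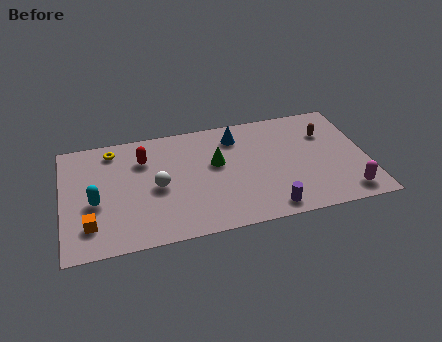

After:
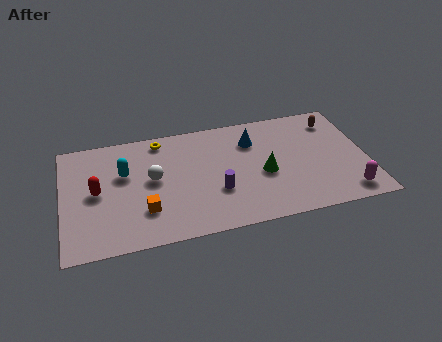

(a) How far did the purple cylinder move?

3.1

The purple cylinder was near (10.1, 1.0) before and (7.6, 2.8) after, so it travelled √(2.5² + 1.8²) ≈ 3.1 units.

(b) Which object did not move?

the magenta capsule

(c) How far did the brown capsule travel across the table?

0.9

The brown capsule was near (13.3, 5.7) before and (13.8, 6.5) after, so it travelled √(0.5² + 0.8²) ≈ 0.9 units.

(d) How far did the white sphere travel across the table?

0.6

From (4.7, 3.8) to (4.5, 4.4), the white sphere covered √(0.2² + 0.6²) ≈ 0.6 units.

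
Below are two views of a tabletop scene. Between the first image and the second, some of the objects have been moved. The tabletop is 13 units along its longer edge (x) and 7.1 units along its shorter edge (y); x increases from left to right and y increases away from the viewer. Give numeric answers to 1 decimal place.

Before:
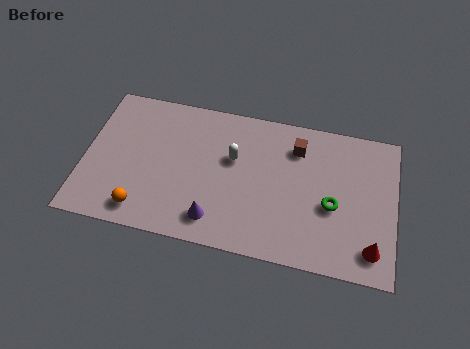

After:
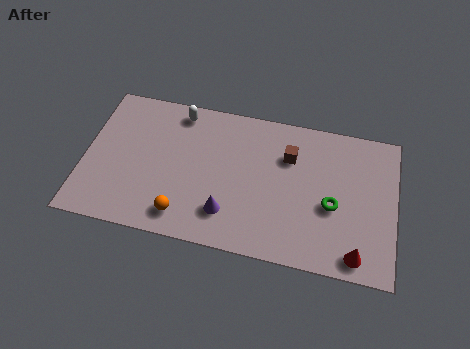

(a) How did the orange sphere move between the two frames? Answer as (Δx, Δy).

(1.7, 0.1)

The orange sphere started near (2.6, 1.1) and ended near (4.3, 1.2).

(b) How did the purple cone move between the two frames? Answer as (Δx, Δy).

(0.5, 0.4)

From the two frames, the purple cone sits at roughly (5.6, 1.3) before and (6.1, 1.7) after.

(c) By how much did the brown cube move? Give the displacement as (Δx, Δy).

(-0.3, -0.5)

From the two frames, the brown cube sits at roughly (8.8, 5.5) before and (8.5, 5.0) after.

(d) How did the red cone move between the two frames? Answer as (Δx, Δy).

(-0.6, -0.4)

From the two frames, the red cone sits at roughly (12.1, 1.3) before and (11.5, 0.9) after.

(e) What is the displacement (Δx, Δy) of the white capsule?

(-2.4, 1.8)

The white capsule was at about (6.2, 4.4) and moved to about (3.8, 6.2).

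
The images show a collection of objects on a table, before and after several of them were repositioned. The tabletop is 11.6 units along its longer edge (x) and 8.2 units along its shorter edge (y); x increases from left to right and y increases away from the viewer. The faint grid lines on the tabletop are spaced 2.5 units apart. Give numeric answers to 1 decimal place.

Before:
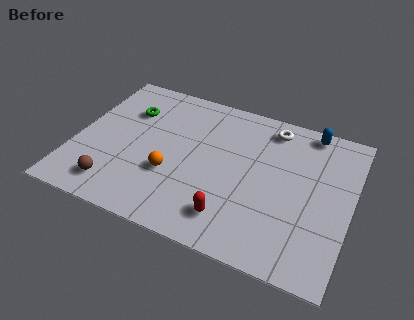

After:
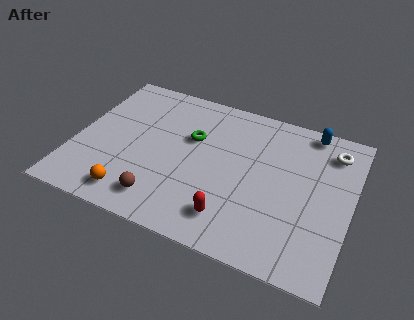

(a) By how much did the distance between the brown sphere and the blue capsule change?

-1.5

Before: roughly 9.7 units apart; after: 8.2. That's 1.5 units closer together.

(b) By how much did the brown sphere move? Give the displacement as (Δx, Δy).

(2.0, 0.0)

From the two frames, the brown sphere sits at roughly (2.0, 1.4) before and (4.0, 1.4) after.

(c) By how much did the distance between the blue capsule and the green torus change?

-2.5

They were about 7.8 units apart before and 5.3 after — 2.5 units closer together.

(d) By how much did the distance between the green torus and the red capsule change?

-2.3

Before: roughly 6.5 units apart; after: 4.2. That's 2.3 units closer together.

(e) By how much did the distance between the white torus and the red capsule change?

+0.7

They were about 5.5 units apart before and 6.2 after — 0.7 units further apart.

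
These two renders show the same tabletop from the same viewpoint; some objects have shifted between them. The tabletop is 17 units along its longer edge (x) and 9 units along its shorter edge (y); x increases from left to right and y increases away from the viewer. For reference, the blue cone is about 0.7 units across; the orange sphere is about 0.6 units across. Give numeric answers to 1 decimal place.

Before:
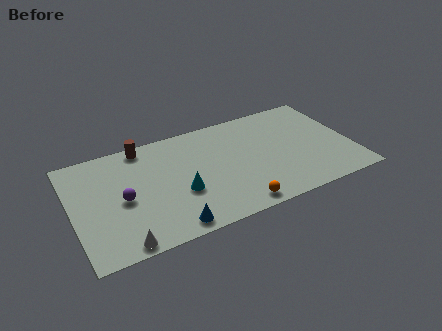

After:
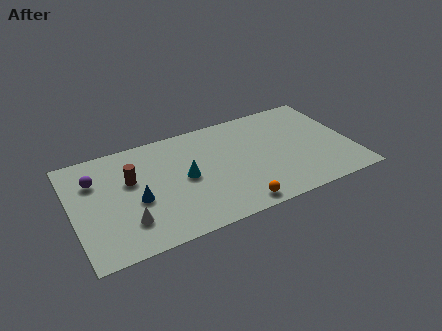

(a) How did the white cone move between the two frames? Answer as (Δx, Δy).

(0.5, 1.5)

From the two frames, the white cone sits at roughly (2.6, 0.8) before and (3.1, 2.3) after.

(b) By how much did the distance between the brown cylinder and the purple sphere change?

-2.0

The distance was about 4.2 in the first image and 2.2 in the second, so they moved 2.0 units closer together.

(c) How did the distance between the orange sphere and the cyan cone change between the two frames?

+0.5

Before: roughly 3.9 units apart; after: 4.4. That's 0.5 units further apart.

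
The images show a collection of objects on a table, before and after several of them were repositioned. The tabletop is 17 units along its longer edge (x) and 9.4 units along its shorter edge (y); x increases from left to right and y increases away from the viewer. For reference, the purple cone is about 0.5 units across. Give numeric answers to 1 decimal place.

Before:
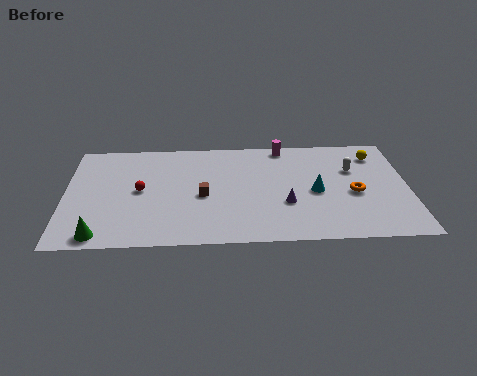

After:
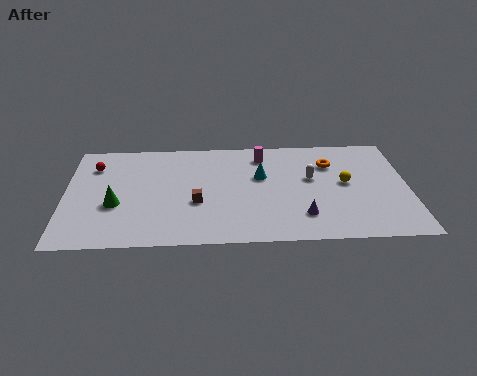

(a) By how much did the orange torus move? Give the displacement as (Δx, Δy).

(-1.1, 2.7)

The orange torus started near (14.3, 4.1) and ended near (13.2, 6.8).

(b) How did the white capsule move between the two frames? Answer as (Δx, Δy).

(-2.1, -0.7)

The white capsule started near (14.3, 6.2) and ended near (12.2, 5.5).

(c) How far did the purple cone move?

1.4

From (10.9, 3.3) to (11.7, 2.2), the purple cone covered √(0.8² + 1.1²) ≈ 1.4 units.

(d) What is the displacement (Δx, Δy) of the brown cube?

(-0.3, -0.6)

From the two frames, the brown cube sits at roughly (6.8, 4.2) before and (6.5, 3.6) after.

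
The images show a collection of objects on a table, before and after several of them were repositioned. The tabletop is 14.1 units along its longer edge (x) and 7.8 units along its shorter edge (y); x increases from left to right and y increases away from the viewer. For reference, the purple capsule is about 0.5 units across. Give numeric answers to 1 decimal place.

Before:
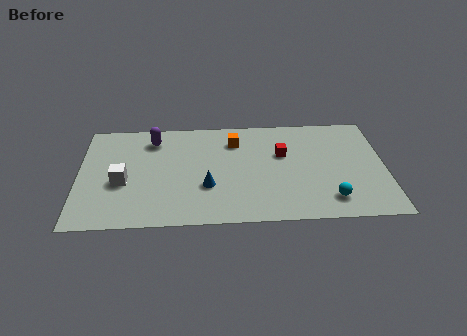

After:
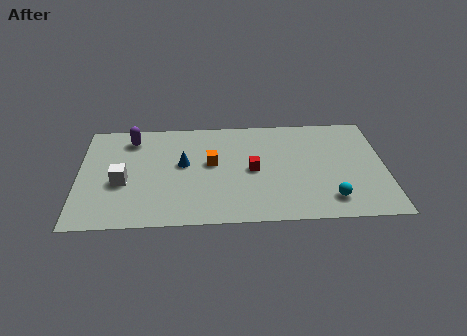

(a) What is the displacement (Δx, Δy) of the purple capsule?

(-1.0, 0.1)

The purple capsule started near (3.4, 6.3) and ended near (2.4, 6.4).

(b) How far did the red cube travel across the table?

1.8

From (9.4, 4.9) to (8.0, 3.8), the red cube covered √(1.4² + 1.1²) ≈ 1.8 units.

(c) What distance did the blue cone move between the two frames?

2.0

The blue cone moved from about (5.9, 2.7) to (4.8, 4.4), a distance of √(1.1² + 1.7²) ≈ 2.0.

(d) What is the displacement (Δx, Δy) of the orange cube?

(-1.1, -1.6)

The orange cube started near (7.2, 6.0) and ended near (6.1, 4.4).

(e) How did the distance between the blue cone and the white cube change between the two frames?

-0.9

The distance was about 3.9 in the first image and 3.0 in the second, so they moved 0.9 units closer together.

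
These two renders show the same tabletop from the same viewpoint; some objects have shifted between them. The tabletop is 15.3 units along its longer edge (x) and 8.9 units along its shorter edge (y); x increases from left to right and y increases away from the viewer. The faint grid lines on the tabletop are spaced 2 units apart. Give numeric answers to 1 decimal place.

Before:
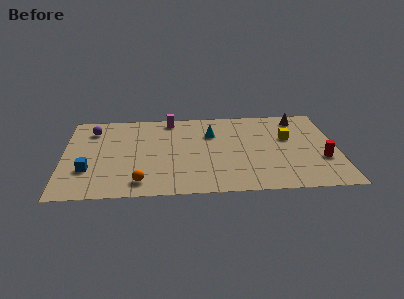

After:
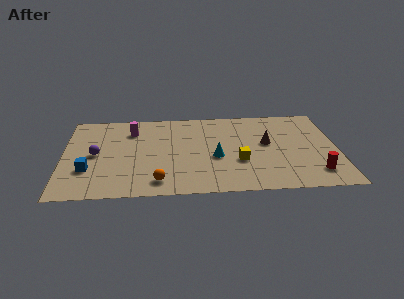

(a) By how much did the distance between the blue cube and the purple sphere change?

-2.6

They were about 4.2 units apart before and 1.6 after — 2.6 units closer together.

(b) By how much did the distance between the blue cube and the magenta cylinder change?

-2.2

The distance was about 6.9 in the first image and 4.7 in the second, so they moved 2.2 units closer together.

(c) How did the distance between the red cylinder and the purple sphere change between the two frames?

-0.9

The distance was about 13.4 in the first image and 12.5 in the second, so they moved 0.9 units closer together.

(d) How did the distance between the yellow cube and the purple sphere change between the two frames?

-3.0

Before: roughly 11.1 units apart; after: 8.1. That's 3.0 units closer together.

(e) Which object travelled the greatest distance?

the yellow cube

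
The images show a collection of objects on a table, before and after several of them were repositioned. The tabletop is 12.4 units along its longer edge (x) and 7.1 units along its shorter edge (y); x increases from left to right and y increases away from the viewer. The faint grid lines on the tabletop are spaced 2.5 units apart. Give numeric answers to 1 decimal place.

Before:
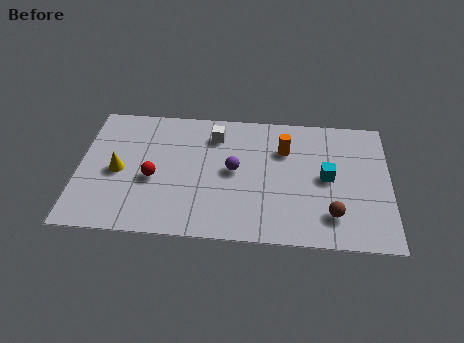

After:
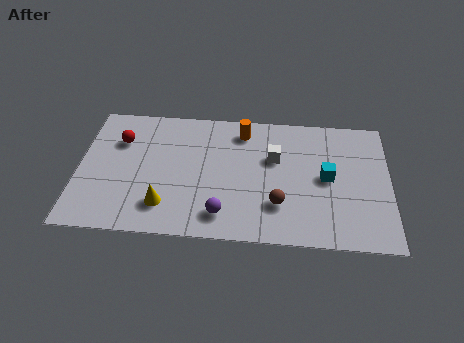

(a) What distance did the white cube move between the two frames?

2.6

The white cube moved from about (5.4, 5.6) to (7.8, 4.5), a distance of √(2.4² + 1.1²) ≈ 2.6.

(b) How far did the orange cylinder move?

1.9

From (8.2, 5.0) to (6.5, 5.9), the orange cylinder covered √(1.7² + 0.9²) ≈ 1.9 units.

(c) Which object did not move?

the cyan cube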